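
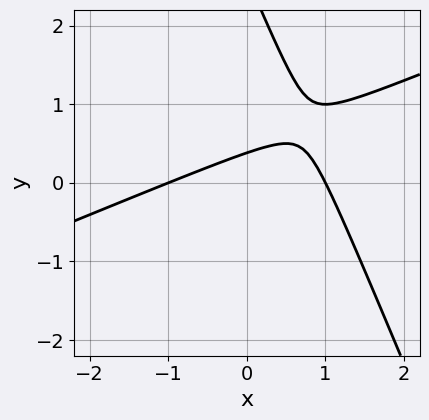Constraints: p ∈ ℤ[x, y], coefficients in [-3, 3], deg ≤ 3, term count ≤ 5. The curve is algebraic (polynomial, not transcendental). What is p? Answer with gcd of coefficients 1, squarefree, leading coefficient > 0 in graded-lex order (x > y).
x^2 - 2*x*y - y^2 + 3*y - 1

First, the degree is 2 — the shape is more complex than any degree-1 curve.
Then, from the axis intercepts and sections: the x-axis gridline crossings are at x ∈ {-1, 1}.
Finally, these observations pin down the coefficients.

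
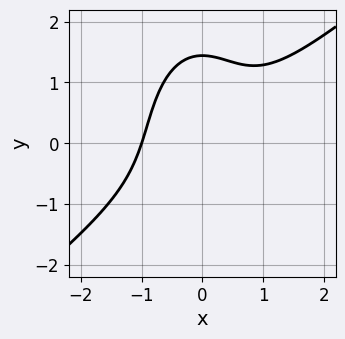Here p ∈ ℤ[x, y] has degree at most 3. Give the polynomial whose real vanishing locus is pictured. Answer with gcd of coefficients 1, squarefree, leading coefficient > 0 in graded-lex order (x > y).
3*x^3 - 3*x^2*y - y^3 + 3

1. The degree is 3 — a generic line meets the curve in up to 3 points.
2. From the axis intercepts and sections: it meets the x-axis at x = -1 (among the integer gridlines).
3. Solving for integer coefficients yields p as stated.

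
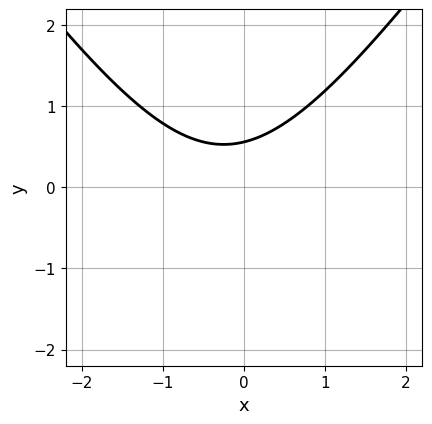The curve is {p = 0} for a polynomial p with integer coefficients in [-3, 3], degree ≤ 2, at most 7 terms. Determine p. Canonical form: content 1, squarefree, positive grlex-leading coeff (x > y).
First, deg p = 2.
Next, against the integer gridlines: no x-intercept at any integer in the box.
Finally, solving for integer coefficients yields p as stated.

2*x^2 - y^2 + x - 3*y + 2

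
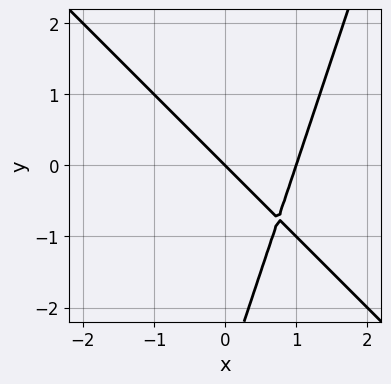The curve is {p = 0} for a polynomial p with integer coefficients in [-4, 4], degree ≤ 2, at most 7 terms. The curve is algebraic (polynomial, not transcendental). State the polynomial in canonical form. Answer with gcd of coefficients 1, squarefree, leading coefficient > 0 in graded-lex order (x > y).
3*x^2 + 2*x*y - y^2 - 3*x - 3*y

Degree: the shape is more complex than any degree-1 curve, so deg p = 2.
Checking where it meets the axes: among the integer gridlines, it crosses the x-axis at x ∈ {0, 1}; it crosses the y-axis at the gridline y = 0.
Together with the visible shape, these determine p as stated.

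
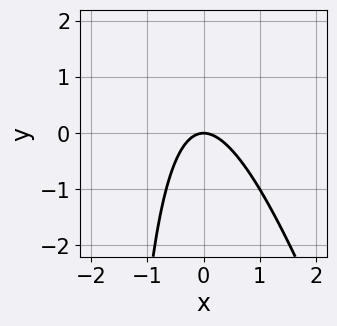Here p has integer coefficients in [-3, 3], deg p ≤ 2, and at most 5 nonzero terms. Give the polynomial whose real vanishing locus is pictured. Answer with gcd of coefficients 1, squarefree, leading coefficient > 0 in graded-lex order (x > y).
(a) Degree: no degree-1 curve has this shape, so deg p = 2.
(b) Checking where it meets the axes: it crosses the x-axis at the gridline x = 0; it meets the y-axis at y = 0 (among the integer gridlines).
(c) These observations pin down the coefficients.

3*x^2 + x*y + 2*y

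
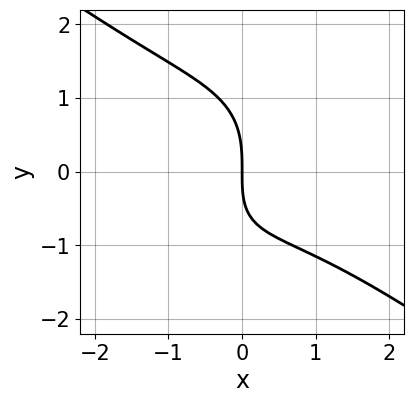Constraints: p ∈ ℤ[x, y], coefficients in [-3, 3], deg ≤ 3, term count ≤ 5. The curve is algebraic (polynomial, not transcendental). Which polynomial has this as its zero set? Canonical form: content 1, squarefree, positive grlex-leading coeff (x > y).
x^3 - x*y^2 + y^3 + x*y + 3*x

1. Degree: no degree-2 curve has this shape, so deg p = 3.
2. Checking where it meets the axes: one y-axis crossing is at y = 0; one x-axis crossing is at x = 0.
3. These observations pin down the coefficients.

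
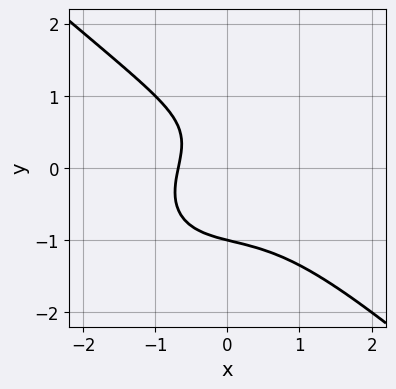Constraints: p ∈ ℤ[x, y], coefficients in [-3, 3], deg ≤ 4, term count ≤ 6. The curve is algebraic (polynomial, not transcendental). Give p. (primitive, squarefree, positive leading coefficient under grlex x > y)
2*x^3 + 3*y^3 + 2*x - y + 2

(a) The degree is 3 — the shape is more complex than any degree-2 curve.
(b) Reading off the gridlines: it crosses the y-axis at the gridline y = -1.
(c) Solving for integer coefficients yields p as stated.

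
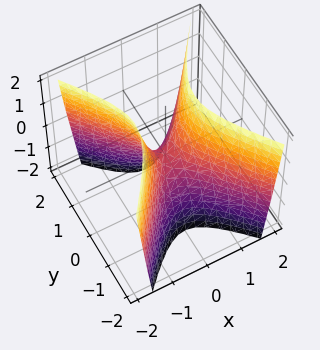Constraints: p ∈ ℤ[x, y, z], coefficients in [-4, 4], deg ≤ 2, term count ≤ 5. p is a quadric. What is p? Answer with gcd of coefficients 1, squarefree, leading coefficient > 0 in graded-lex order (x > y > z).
3*x^2 - 2*y^2 - z

First, degree: a saddle surface; a quadric, so deg p = 2.
Then, symmetries: it's symmetric under x → −x, forcing even powers of x; mirror symmetry y ↦ −y ⇒ only even powers of y.
Then, from the axis intercepts and sections: it crosses the z-axis at the gridline z = 0; it crosses the x-axis at the gridline x = 0; it meets the y-axis at y = 0 (among the integer gridlines).
Finally, assembling these constraints gives the stated polynomial.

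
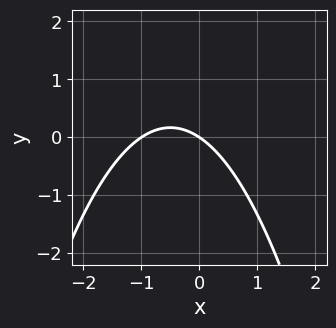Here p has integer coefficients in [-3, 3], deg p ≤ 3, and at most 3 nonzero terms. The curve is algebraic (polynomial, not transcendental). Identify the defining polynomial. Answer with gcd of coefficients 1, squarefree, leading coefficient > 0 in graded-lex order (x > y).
1. Degree: no degree-1 curve has this shape, so deg p = 2.
2. From the visible intercepts: the x-axis gridline crossings are at x ∈ {-1, 0}; it meets the y-axis at y = 0 (among the integer gridlines).
3. Matching integer coefficients to the picture gives p.

2*x^2 + 2*x + 3*y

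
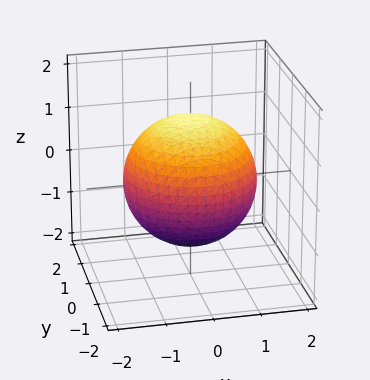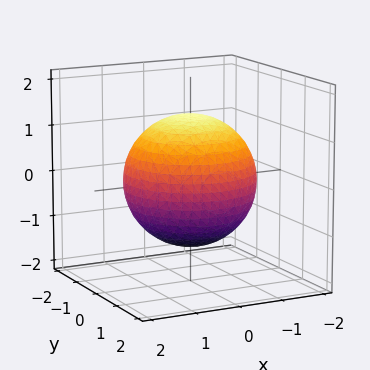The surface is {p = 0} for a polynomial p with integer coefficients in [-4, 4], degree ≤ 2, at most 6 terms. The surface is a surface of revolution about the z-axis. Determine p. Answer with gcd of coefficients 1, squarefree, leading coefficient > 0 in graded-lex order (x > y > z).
(a) deg p = 2. No degree-1 surface has this shape.
(b) By symmetry, the z-axis is an axis of rotation, so x and y enter only as x² + y².
(c) Against the integer gridlines: a circular section at z = -1 has radius exactly 1.
(d) Fitting integer coefficients to these (and the overall shape) gives p.

x^2 + y^2 + z^2 - 2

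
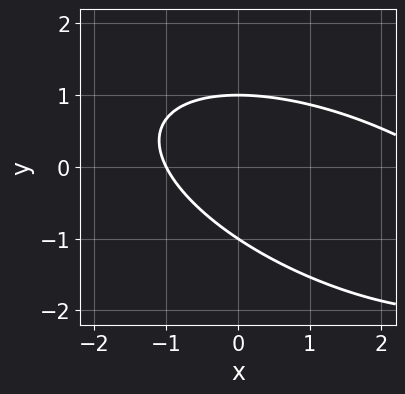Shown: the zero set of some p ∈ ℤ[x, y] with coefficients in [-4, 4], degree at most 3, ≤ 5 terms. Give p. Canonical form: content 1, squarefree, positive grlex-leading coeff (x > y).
First, degree: no degree-1 curve has this shape, so deg p = 2.
Then, from the axis intercepts and sections: among the integer gridlines, it crosses the y-axis at y ∈ {-1, 1}; it meets the x-axis at x = -1 (among the integer gridlines).
Finally, together with the visible shape, these determine p as stated.

x^2 + 2*x*y + 3*y^2 - 2*x - 3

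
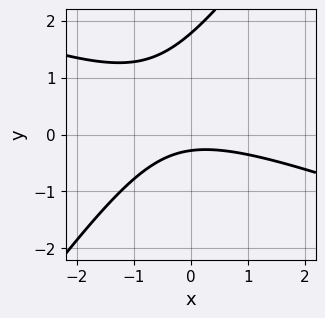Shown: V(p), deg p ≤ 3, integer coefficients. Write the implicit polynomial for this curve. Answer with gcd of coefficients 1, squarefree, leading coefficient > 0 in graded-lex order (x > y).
x^2 + 2*x*y - 2*y^2 + 3*y + 1

First, degree: no degree-1 curve has this shape, so deg p = 2.
Then, from the visible intercepts: no x-intercept at any integer in the box.
Finally, together with the visible shape, these determine p as stated.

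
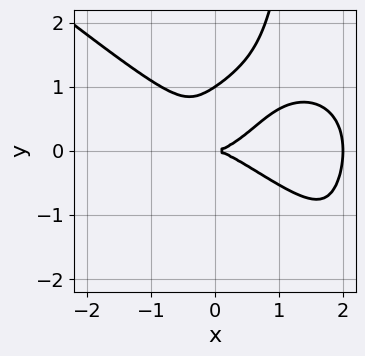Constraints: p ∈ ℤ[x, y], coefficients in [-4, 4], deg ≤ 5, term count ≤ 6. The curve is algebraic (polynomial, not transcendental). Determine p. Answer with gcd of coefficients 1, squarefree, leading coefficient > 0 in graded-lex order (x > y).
x^4 + 2*x*y^3 - 2*x^3 - 3*y^3 + 3*y^2

Degree: a generic line meets the curve in up to 4 points, so deg p = 4.
Against the integer gridlines: among the integer gridlines, it crosses the y-axis at y ∈ {0, 1}; the x-axis gridline crossings are at x ∈ {0, 2}.
Solving for integer coefficients yields p as stated.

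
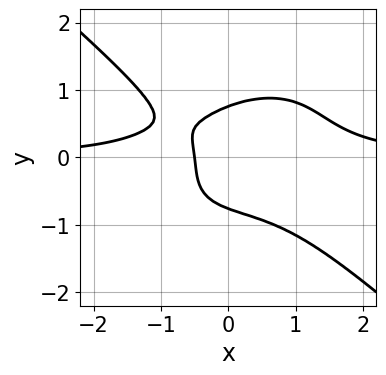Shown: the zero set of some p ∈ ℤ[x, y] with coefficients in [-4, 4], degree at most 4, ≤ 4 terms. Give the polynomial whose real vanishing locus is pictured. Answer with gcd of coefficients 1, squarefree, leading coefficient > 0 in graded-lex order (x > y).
First, deg p = 4. A generic line meets the curve in up to 4 points.
Finally, putting this together gives p.

2*x^3*y + 3*y^4 - 2*x - 1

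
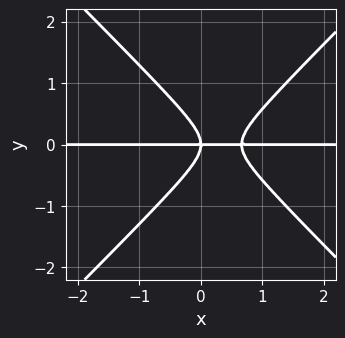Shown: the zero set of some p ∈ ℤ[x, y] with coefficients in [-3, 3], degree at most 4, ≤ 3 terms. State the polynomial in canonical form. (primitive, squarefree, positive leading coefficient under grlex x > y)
(a) Degree: no degree-2 curve has this shape, so deg p = 3.
(b) Observable constraints: one y-axis crossing is at y = 0; every point of the x-axis in the box is on the curve.
(c) These observations pin down the coefficients.

3*x^2*y - 3*y^3 - 2*x*y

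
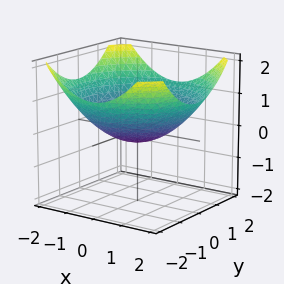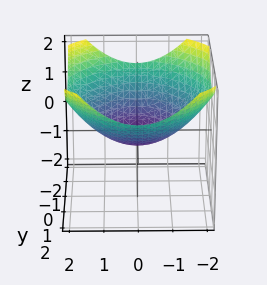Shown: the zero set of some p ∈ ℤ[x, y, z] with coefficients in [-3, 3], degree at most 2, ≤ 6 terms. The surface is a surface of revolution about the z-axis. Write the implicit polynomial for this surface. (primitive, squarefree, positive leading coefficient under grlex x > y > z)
x^2 + y^2 - 3*z - 1

1. deg p = 2. A generic line meets the surface in up to 2 points.
2. Symmetries: rotational symmetry about the z-axis ⇒ p depends on x, y only through x² + y².
3. Reading off the gridlines: among the integer gridlines, it crosses the x-axis at x ∈ {-1, 1}; the y-axis gridline crossings are at y ∈ {-1, 1}; a circular section at z = 0 has radius exactly 1.
4. Assembling these constraints gives the stated polynomial.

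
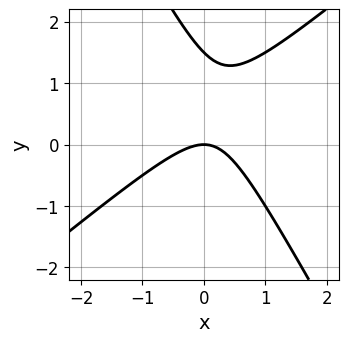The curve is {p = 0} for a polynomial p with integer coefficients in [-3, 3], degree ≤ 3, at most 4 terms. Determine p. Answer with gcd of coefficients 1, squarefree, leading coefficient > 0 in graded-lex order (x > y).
Degree: the shape is more complex than any degree-1 curve, so deg p = 2.
Observable constraints: it crosses the y-axis at the gridline y = 0; one x-axis crossing is at x = 0.
Solving for integer coefficients yields p as stated.

3*x^2 - 2*x*y - 2*y^2 + 3*y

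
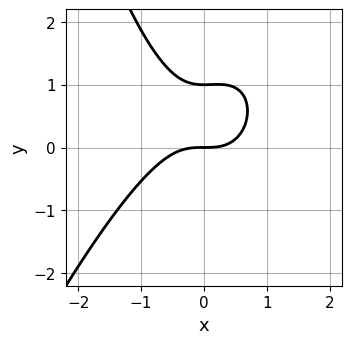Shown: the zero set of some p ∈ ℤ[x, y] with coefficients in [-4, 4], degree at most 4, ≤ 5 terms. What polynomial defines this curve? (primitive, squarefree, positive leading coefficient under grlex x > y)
3*x^3 - x^2*y + 3*y^2 - 3*y

First, degree: no degree-2 curve has this shape, so deg p = 3.
Then, from the axis intercepts and sections: the y-axis gridline crossings are at y ∈ {0, 1}; one x-axis crossing is at x = 0.
Finally, putting this together gives p.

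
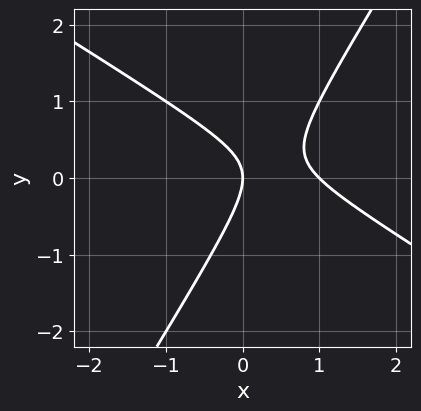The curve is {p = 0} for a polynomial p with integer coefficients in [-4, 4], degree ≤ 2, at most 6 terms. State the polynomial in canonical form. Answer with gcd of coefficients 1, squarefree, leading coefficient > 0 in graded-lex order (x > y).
x^2 + x*y - y^2 - x

1. Degree: no degree-1 curve has this shape, so deg p = 2.
2. Reading off the gridlines: one y-axis crossing is at y = 0; the x-axis gridline crossings are at x ∈ {0, 1}.
3. Matching integer coefficients to the picture gives p.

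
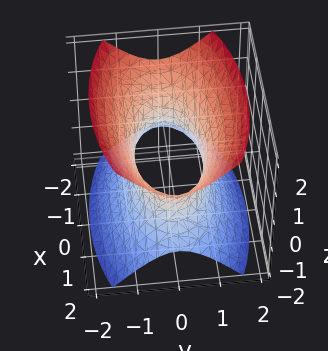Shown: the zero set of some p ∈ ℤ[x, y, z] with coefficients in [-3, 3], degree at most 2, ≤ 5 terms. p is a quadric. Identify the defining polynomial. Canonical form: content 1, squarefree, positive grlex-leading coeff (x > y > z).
x^2 + 3*y^2 - 2*z^2 - 2

Degree: one connected sheet with a waist; a quadric, so deg p = 2.
Symmetries: mirror symmetry x ↦ −x ⇒ only even powers of x; it's symmetric under z → −z, forcing even powers of z; mirror symmetry y ↦ −y ⇒ only even powers of y.
From the visible intercepts: it misses every integer gridline on the z-axis.
These observations pin down the coefficients.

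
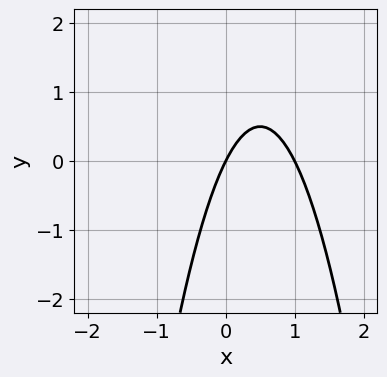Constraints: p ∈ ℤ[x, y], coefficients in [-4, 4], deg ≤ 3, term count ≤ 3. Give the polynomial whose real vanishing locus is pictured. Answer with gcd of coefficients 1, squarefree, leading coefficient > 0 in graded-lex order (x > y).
2*x^2 - 2*x + y

(a) Degree: no degree-1 curve has this shape, so deg p = 2.
(b) Reading off the gridlines: it meets the y-axis at y = 0 (among the integer gridlines); the x-axis gridline crossings are at x ∈ {0, 1}.
(c) Solving for integer coefficients yields p as stated.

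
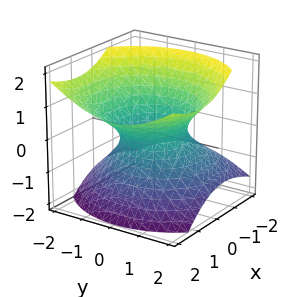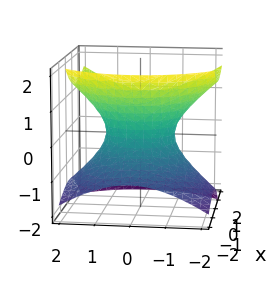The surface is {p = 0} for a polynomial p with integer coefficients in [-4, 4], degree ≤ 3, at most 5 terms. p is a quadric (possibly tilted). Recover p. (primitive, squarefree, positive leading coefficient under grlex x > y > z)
2*x^2 - 2*x*z + 2*y^2 - 3*z^2 - 2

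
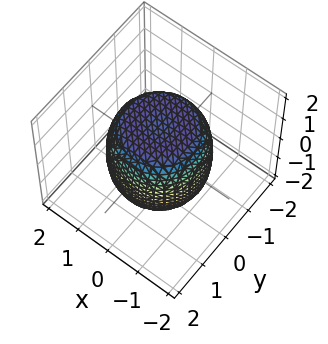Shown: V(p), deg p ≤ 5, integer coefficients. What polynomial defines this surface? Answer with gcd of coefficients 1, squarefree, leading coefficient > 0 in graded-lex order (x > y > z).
2*x^4 + 4*x^2*y^2 + 2*y^4 - 2*x^2 - 2*y^2 + 2*z^2 - 3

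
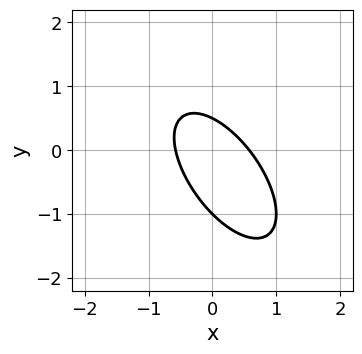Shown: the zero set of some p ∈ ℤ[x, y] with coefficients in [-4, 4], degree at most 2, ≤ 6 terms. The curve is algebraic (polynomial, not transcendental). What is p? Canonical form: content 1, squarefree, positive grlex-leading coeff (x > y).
1. deg p = 2. A generic line meets the curve in up to 2 points.
2. Reading off the gridlines: it crosses the y-axis at the gridline y = -1.
3. The integer polynomial consistent with all of this is the stated p.

3*x^2 + 3*x*y + 2*y^2 + y - 1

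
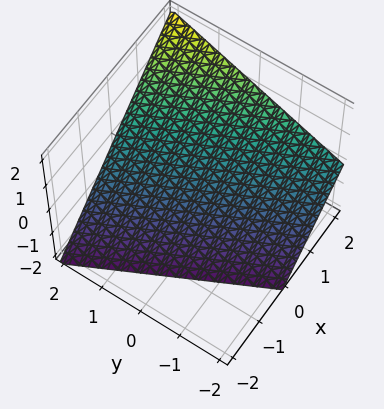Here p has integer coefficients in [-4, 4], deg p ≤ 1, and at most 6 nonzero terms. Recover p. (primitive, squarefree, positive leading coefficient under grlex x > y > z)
2*x + y - 2*z - 2

The degree is 1 — the surface is flat (a plane).
Against the integer gridlines: one x-axis crossing is at x = 1; it crosses the y-axis at the gridline y = 2.
Fitting integer coefficients to these (and the overall shape) gives p.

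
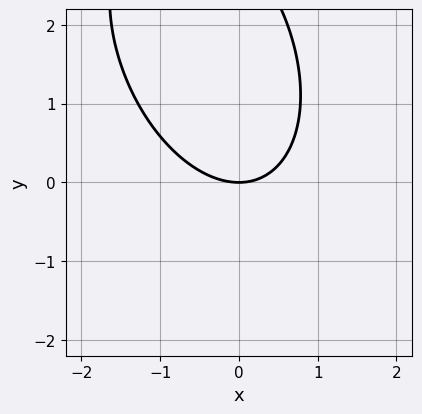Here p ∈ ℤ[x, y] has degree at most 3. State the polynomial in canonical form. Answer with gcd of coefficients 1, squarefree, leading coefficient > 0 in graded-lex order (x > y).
2*x^2 + x*y + y^2 - 3*y

First, the degree is 2 — a generic line meets the curve in up to 2 points.
Then, reading off the gridlines: it meets the y-axis at y = 0 (among the integer gridlines); it meets the x-axis at x = 0 (among the integer gridlines).
Finally, fitting integer coefficients to these (and the overall shape) gives p.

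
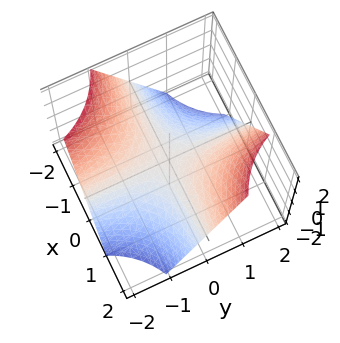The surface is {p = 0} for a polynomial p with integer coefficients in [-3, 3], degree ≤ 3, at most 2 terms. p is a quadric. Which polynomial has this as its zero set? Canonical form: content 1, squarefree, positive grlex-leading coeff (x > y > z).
x*y - z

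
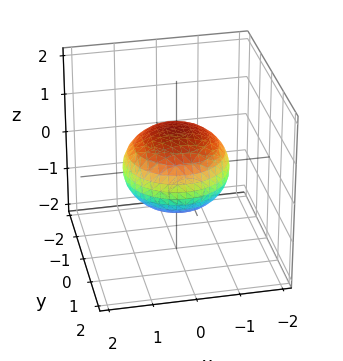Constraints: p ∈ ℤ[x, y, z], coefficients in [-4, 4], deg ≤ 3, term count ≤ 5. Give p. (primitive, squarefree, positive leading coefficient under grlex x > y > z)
First, deg p = 2. Bounded and convex; a quadric.
Then, symmetries: it's symmetric under z → −z, forcing even powers of z; every cross-section ⟂ z is a circle, so x, y appear only via x² + y².
Next, from the visible intercepts: among the integer gridlines, it crosses the z-axis at z ∈ {-1, 1}; a circular section at z = 0 has radius between 1 and 2.
Finally, together with the visible shape, these determine p as stated.

2*x^2 + 2*y^2 + 3*z^2 - 3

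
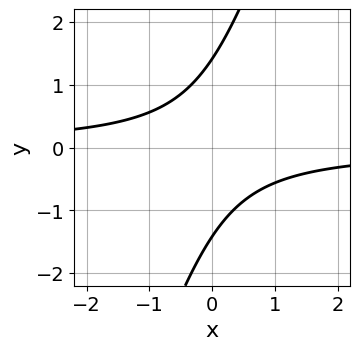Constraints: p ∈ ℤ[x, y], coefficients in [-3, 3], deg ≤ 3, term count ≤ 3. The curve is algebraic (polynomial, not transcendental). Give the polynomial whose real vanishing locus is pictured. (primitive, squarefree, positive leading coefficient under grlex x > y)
3*x*y - y^2 + 2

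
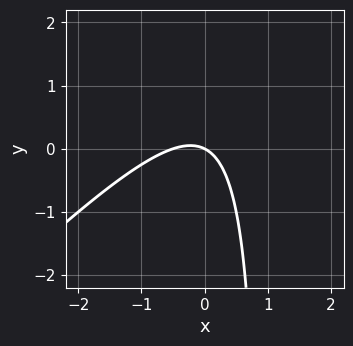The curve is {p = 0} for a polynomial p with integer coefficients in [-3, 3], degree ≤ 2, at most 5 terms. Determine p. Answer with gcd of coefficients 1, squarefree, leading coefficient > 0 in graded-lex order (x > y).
(a) deg p = 2.
(b) Reading off the gridlines: one y-axis crossing is at y = 0; it crosses the x-axis at the gridline x = 0.
(c) Fitting integer coefficients to these (and the overall shape) gives p.

2*x^2 - 2*x*y + x + 2*y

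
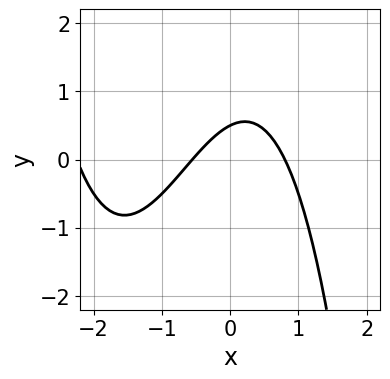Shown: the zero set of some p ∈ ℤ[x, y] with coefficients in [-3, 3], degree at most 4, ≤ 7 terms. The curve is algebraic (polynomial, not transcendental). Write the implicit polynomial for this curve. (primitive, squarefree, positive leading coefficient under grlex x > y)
x^3 + 2*x^2 - x + 2*y - 1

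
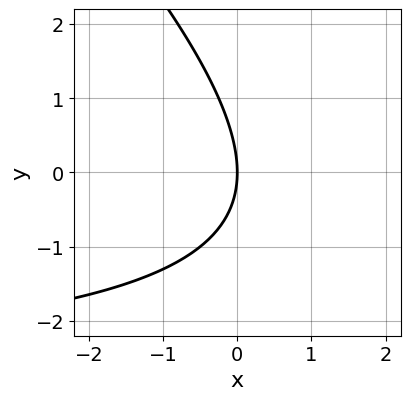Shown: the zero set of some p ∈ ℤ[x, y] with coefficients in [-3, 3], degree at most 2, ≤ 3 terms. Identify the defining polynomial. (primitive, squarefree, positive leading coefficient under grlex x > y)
x*y + y^2 + 3*x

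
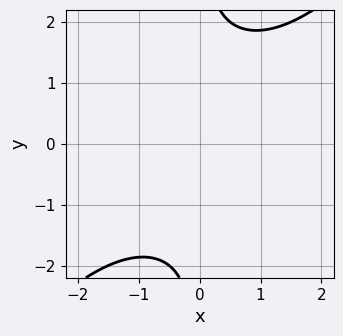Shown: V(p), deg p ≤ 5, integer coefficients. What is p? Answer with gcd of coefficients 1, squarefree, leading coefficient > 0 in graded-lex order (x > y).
First, deg p = 4. No degree-3 curve has this shape.
Then, checking where it meets the axes: the curve avoids every integer y-axis point in the box; the curve avoids every integer x-axis point in the box.
Finally, together with the visible shape, these determine p as stated.

x^2*y^2 - x*y^3 + 3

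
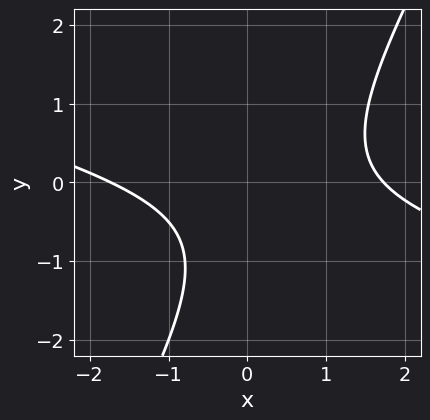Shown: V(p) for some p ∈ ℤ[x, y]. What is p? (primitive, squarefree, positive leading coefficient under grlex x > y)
x^2 + 3*x*y - 2*y^2 - 2*y - 3

First, deg p = 2. The shape is more complex than any degree-1 curve.
Next, against the integer gridlines: no y-intercept at any integer in the box.
Finally, together with the visible shape, these determine p as stated.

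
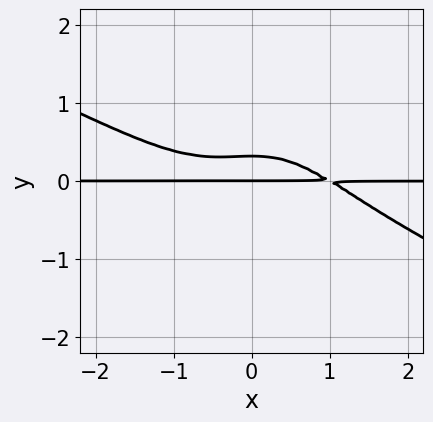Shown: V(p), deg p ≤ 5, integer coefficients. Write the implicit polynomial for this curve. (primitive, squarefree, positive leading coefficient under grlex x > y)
deg p = 4. A generic line meets the curve in up to 4 points.
From the visible intercepts: the visible x-axis segment lies entirely on the curve; one y-axis crossing is at y = 0.
Matching integer coefficients to the picture gives p.

x^3*y + 2*x^2*y^2 + y^4 + 3*y^2 - y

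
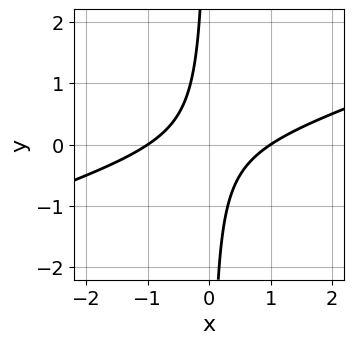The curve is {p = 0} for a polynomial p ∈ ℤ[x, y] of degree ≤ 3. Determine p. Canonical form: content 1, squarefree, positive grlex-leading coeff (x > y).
x^2 - 3*x*y - 1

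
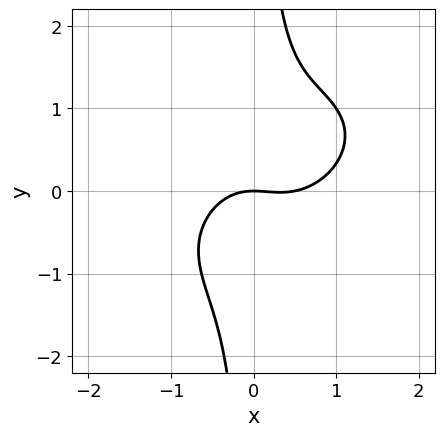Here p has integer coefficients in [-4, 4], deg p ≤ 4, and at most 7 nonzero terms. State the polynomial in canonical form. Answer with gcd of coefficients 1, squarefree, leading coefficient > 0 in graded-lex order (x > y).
2*x^3 - 2*x^2*y + 3*x*y^2 - x^2 - 2*y

The degree is 3 — a generic line meets the curve in up to 3 points.
Checking where it meets the axes: it crosses the y-axis at the gridline y = 0; it crosses the x-axis at the gridline x = 0.
Putting this together gives p.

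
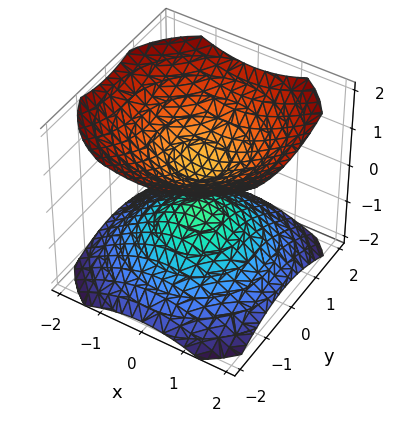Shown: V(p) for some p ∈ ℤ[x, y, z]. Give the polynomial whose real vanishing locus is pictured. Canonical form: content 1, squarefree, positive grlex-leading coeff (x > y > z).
2*x^2 + 2*y^2 - 3*z^2 + 1

(a) I count 2 distinct pieces. They look like related sheets of one shape, so recover p as a whole.
(b) Degree: two sheets facing apart; a quadric, so deg p = 2.
(c) Symmetries: the z-axis is an axis of rotation, so x and y enter only as x² + y²; it's symmetric under z → −z, forcing even powers of z.
(d) From the visible intercepts: it misses every integer gridline on the x-axis; a circular section at z = 1 has radius exactly 1; the surface avoids every integer y-axis point in the box.
(e) These observations pin down the coefficients.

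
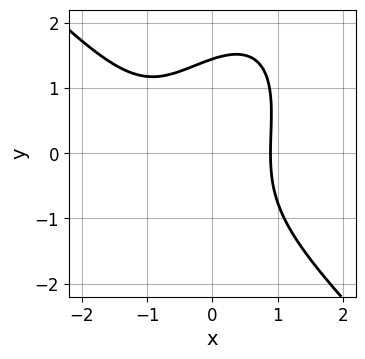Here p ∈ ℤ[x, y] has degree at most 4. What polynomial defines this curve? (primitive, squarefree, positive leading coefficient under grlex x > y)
(a) deg p = 3. A generic line meets the curve in up to 3 points.
(b) Putting this together gives p.

2*x^3 - x*y^2 + y^3 + 2*x^2 - 3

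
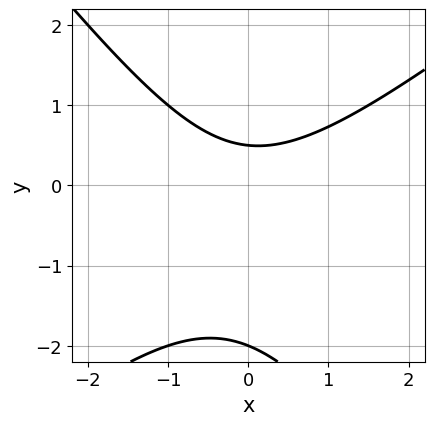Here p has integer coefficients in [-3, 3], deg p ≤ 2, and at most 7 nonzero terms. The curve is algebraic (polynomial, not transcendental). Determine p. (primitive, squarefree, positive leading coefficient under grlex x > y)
First, deg p = 2. No degree-1 curve has this shape.
Next, from the visible intercepts: it misses every integer gridline on the x-axis; it meets the y-axis at y = -2 (among the integer gridlines).
Finally, together with the visible shape, these determine p as stated.

2*x^2 - x*y - 2*y^2 - 3*y + 2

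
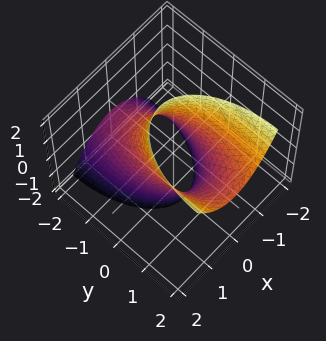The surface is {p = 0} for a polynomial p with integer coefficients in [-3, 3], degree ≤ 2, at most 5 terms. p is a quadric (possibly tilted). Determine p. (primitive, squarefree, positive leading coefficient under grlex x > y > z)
3*x^2 + y^2 - 2*y*z - 2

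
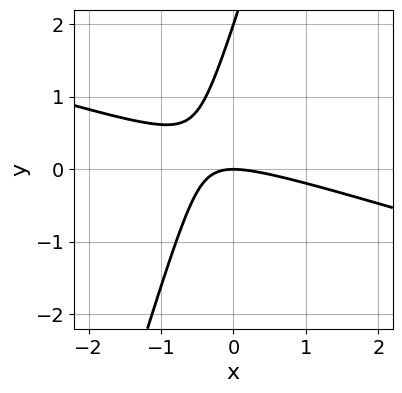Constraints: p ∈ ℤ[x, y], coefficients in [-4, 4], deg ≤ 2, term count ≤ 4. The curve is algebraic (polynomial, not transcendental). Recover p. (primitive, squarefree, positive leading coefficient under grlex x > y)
x^2 + 3*x*y - y^2 + 2*y

(a) deg p = 2.
(b) Observable constraints: the y-axis gridline crossings are at y ∈ {0, 2}; one x-axis crossing is at x = 0.
(c) Together with the visible shape, these determine p as stated.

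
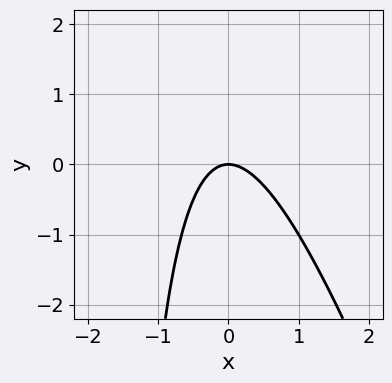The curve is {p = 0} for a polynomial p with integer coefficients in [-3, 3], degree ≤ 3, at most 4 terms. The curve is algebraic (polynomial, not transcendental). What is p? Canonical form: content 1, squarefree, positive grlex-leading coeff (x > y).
3*x^2 + x*y + 2*y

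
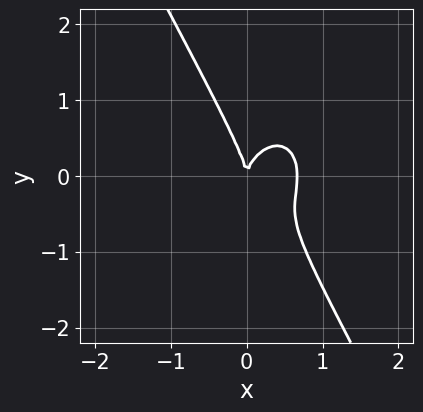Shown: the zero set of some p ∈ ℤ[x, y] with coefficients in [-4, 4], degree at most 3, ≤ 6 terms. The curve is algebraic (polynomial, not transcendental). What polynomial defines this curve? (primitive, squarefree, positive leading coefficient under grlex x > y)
First, the degree is 3 — a generic line meets the curve in up to 3 points.
Then, reading off the gridlines: it crosses the y-axis at the gridline y = 0; it crosses the x-axis at the gridline x = 0.
Finally, fitting integer coefficients to these (and the overall shape) gives p.

3*x^3 + x*y^2 + y^3 - 2*x^2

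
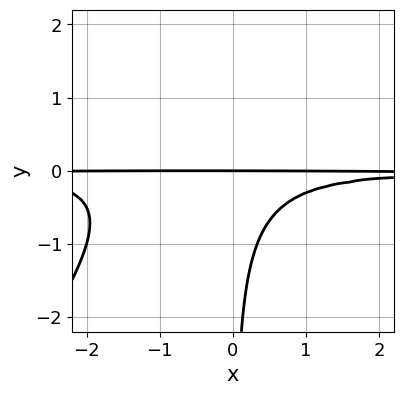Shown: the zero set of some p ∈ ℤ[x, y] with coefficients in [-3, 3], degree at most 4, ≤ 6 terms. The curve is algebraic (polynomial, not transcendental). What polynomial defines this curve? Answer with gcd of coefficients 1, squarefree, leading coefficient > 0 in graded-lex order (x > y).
3*x^2*y^2 - 2*x*y^3 + 3*x*y^2 + 2*y

1. deg p = 4. A generic line meets the curve in up to 4 points.
2. From the axis intercepts and sections: it meets the y-axis at y = 0 (among the integer gridlines); every point of the x-axis in the box is on the curve.
3. Putting this together gives p.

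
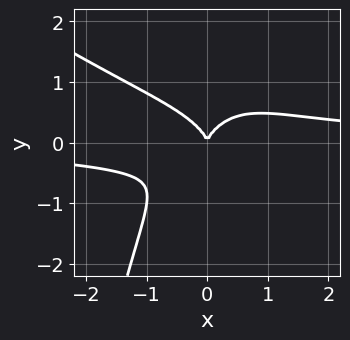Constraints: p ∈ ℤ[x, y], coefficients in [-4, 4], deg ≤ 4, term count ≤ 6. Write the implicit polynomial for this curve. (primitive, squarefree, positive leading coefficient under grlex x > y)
2*x^3*y + 3*x^2*y^2 + 3*y^3 - 2*x^2

1. deg p = 4. No degree-3 curve has this shape.
2. Observable constraints: one x-axis crossing is at x = 0; one y-axis crossing is at y = 0.
3. Together with the visible shape, these determine p as stated.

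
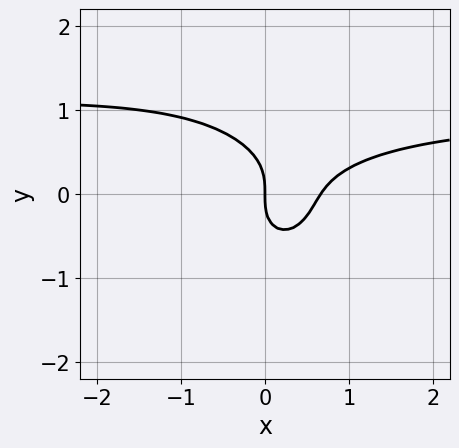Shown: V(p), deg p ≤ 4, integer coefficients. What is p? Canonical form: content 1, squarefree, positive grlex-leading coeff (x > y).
3*x^2*y + 3*y^3 - 3*x^2 + 2*x

The degree is 3 — no degree-2 curve has this shape.
Reading off the gridlines: it meets the y-axis at y = 0 (among the integer gridlines); one x-axis crossing is at x = 0.
The integer polynomial consistent with all of this is the stated p.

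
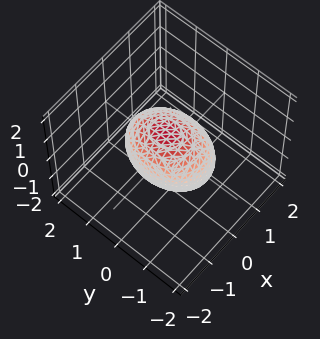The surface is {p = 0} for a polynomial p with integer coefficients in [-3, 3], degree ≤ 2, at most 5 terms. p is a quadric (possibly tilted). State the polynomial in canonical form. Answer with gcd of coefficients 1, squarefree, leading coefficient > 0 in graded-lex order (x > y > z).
First, deg p = 2. No degree-1 surface has this shape.
Then, against the integer gridlines: among the integer gridlines, it crosses the x-axis at x ∈ {-1, 1}.
Finally, these observations pin down the coefficients.

3*x^2 + x*z + 2*y^2 + 2*z^2 - 3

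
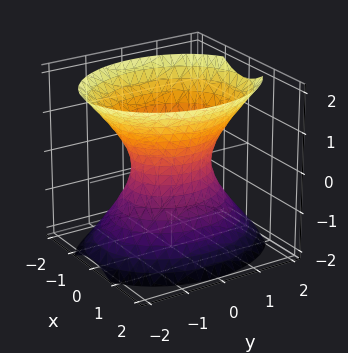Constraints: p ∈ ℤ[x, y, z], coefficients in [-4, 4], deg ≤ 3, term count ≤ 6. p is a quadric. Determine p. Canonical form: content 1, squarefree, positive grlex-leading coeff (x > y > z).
3*x^2 + 2*y^2 - 2*z^2 - 2

Degree: an hourglass — one-sheet hyperboloid; a quadric, so deg p = 2.
Symmetries: it's symmetric under z → −z, forcing even powers of z; mirror symmetry y ↦ −y ⇒ only even powers of y; the x ↦ −x reflection is a symmetry, so x appears only in even powers.
From the visible intercepts: the y-axis gridline crossings are at y ∈ {-1, 1}; the surface avoids every integer z-axis point in the box.
Solving for integer coefficients yields p as stated.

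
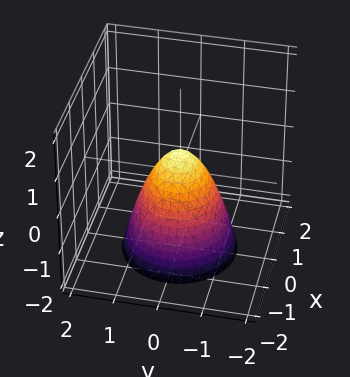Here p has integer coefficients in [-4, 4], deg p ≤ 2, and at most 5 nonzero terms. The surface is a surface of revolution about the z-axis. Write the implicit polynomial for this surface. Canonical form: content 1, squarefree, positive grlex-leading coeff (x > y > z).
Degree: a generic line meets the surface in up to 2 points, so deg p = 2.
Symmetries: the z-axis is an axis of rotation, so x and y enter only as x² + y².
From the visible intercepts: a circular section at z = -1 has radius exactly 1.
Fitting integer coefficients to these (and the overall shape) gives p.

3*x^2 + 3*y^2 + 2*z - 1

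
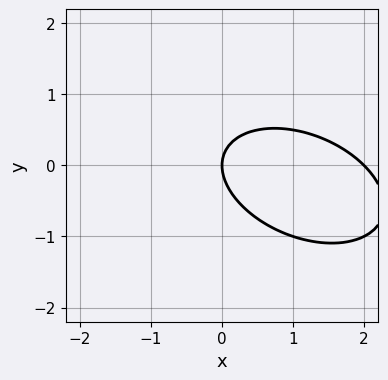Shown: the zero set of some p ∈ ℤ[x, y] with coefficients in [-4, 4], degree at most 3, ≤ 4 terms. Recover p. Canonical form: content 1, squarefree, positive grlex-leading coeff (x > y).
x^2 + x*y + 2*y^2 - 2*x

1. Degree: the shape is more complex than any degree-1 curve, so deg p = 2.
2. Reading off the gridlines: among the integer gridlines, it crosses the x-axis at x ∈ {0, 2}; it crosses the y-axis at the gridline y = 0.
3. These observations pin down the coefficients.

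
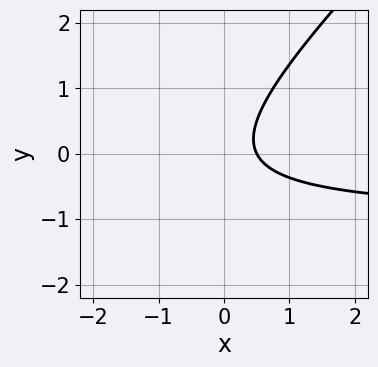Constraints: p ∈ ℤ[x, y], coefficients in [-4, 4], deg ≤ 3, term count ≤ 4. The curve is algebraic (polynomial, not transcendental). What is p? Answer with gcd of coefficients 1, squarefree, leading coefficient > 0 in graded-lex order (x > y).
deg p = 2. The shape is more complex than any degree-1 curve.
From the axis intercepts and sections: no y-intercept at any integer in the box.
Putting this together gives p.

2*x*y - 2*y^2 + 2*x - 1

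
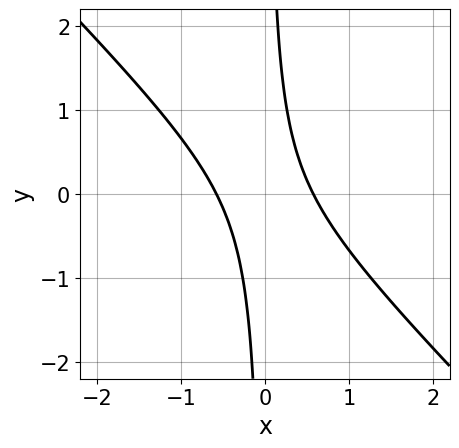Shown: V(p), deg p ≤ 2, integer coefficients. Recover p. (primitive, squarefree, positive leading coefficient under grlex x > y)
Degree: the shape is more complex than any degree-1 curve, so deg p = 2.
Checking where it meets the axes: it misses every integer gridline on the y-axis.
Matching integer coefficients to the picture gives p.

3*x^2 + 3*x*y - 1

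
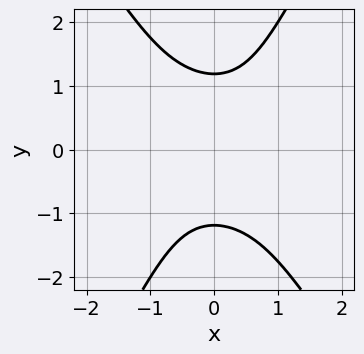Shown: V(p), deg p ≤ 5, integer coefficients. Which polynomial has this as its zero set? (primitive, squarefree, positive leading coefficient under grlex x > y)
First, the degree is 4 — the shape is more complex than any degree-3 curve.
Next, from the axis intercepts and sections: no x-intercept at any integer in the box.
Finally, these observations pin down the coefficients.

x^3*y + 3*x^2*y^2 - y^4 + 2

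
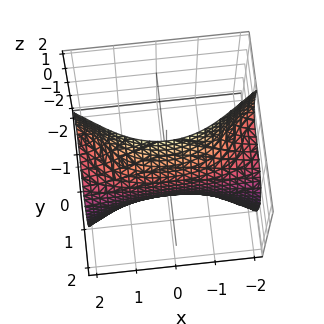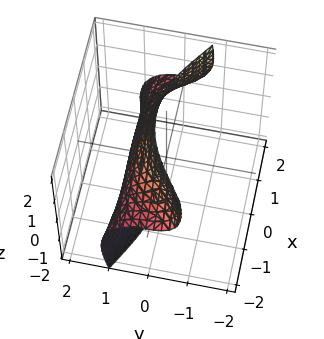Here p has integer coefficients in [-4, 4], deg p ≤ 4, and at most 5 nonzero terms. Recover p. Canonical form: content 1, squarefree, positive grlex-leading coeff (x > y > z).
x^2*z + 3*y^3 + 2*y*z^2 - 2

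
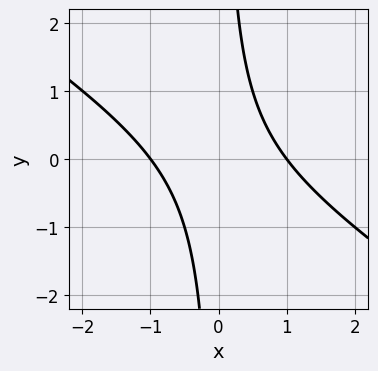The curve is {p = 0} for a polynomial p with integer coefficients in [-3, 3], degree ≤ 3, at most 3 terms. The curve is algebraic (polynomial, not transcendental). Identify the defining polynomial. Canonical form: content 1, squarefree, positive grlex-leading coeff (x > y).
2*x^2 + 3*x*y - 2

1. The degree is 2 — no degree-1 curve has this shape.
2. Reading off the gridlines: the x-axis gridline crossings are at x ∈ {-1, 1}; no y-intercept at any integer in the box.
3. Assembling these constraints gives the stated polynomial.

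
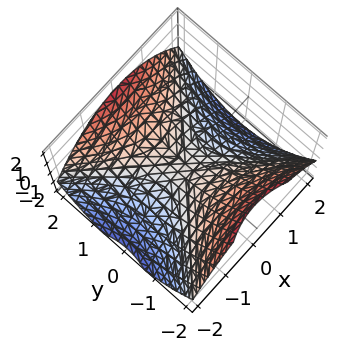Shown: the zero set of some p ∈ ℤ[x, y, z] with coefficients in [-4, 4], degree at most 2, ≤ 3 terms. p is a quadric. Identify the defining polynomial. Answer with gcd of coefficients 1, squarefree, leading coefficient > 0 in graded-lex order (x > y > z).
x^2 - y^2 + 2*z

First, degree: a saddle surface; a quadric, so deg p = 2.
Then, symmetries: mirror symmetry y ↦ −y ⇒ only even powers of y; it's symmetric under x → −x, forcing even powers of x.
Then, checking where it meets the axes: it meets the x-axis at x = 0 (among the integer gridlines); it crosses the y-axis at the gridline y = 0; it meets the z-axis at z = 0 (among the integer gridlines).
Finally, these observations pin down the coefficients.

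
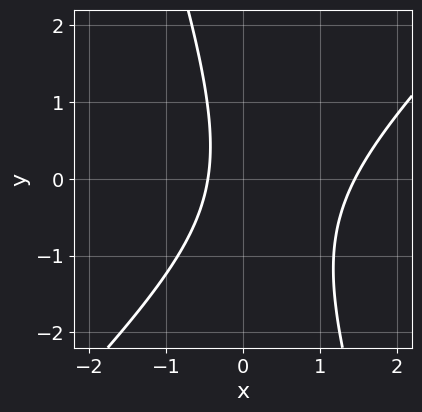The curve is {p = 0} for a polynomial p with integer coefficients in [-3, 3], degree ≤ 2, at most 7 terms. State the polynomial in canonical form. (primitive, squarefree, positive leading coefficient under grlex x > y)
First, degree: no degree-1 curve has this shape, so deg p = 2.
Then, from the axis intercepts and sections: no y-intercept at any integer in the box.
Finally, these observations pin down the coefficients.

3*x^2 - 2*x*y - y^2 - 3*x - 2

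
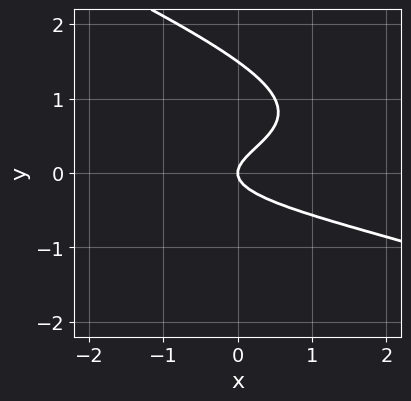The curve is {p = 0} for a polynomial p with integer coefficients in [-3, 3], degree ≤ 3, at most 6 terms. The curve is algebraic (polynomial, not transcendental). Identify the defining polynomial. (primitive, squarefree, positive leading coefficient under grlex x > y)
First, the degree is 3 — the shape is more complex than any degree-2 curve.
Then, from the visible intercepts: it crosses the y-axis at the gridline y = 0; it crosses the x-axis at the gridline x = 0.
Finally, together with the visible shape, these determine p as stated.

x*y^2 + 2*y^3 - 3*y^2 + x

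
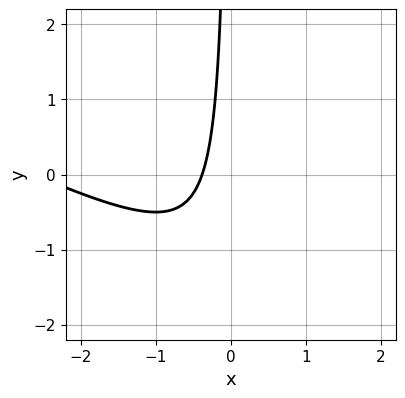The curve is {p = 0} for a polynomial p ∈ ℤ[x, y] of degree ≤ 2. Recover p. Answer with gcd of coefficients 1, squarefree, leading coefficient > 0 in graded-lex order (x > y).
x^2 + 2*x*y + 3*x + 1

1. Degree: the shape is more complex than any degree-1 curve, so deg p = 2.
2. Reading off the gridlines: no y-intercept at any integer in the box.
3. These observations pin down the coefficients.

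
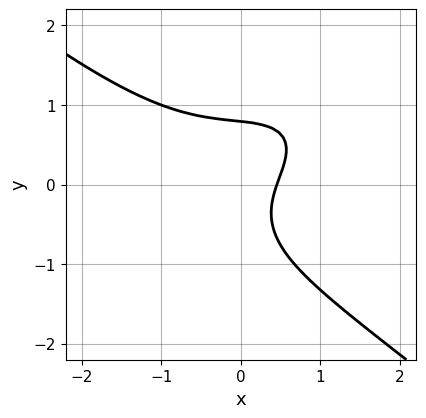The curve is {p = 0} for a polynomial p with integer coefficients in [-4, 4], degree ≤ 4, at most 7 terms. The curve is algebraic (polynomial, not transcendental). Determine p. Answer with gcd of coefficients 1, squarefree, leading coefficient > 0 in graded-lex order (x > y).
First, the degree is 3 — the shape is more complex than any degree-2 curve.
Finally, matching integer coefficients to the picture gives p.

x^3 + 2*y^3 - 2*x*y + 2*x - 1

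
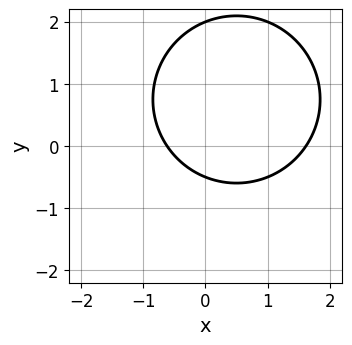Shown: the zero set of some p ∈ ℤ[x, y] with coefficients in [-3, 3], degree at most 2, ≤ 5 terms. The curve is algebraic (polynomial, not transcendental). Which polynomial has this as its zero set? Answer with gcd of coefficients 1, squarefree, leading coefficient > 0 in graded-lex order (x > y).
(a) deg p = 2. No degree-1 curve has this shape.
(b) Observable constraints: one y-axis crossing is at y = 2.
(c) These observations pin down the coefficients.

2*x^2 + 2*y^2 - 2*x - 3*y - 2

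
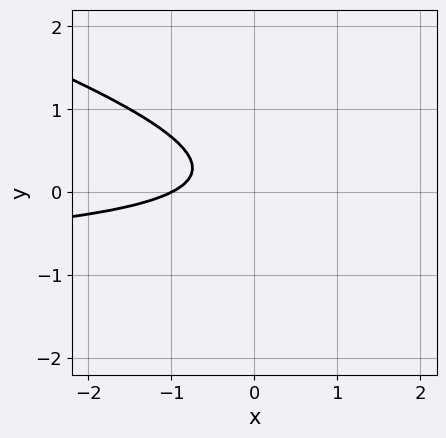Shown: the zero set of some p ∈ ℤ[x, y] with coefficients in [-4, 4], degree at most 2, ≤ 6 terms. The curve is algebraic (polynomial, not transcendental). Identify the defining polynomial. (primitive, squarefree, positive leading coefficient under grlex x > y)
First, degree: the shape is more complex than any degree-1 curve, so deg p = 2.
Next, observable constraints: it meets the x-axis at x = -1 (among the integer gridlines); the curve avoids every integer y-axis point in the box.
Finally, solving for integer coefficients yields p as stated.

x*y + 3*y^2 + x - y + 1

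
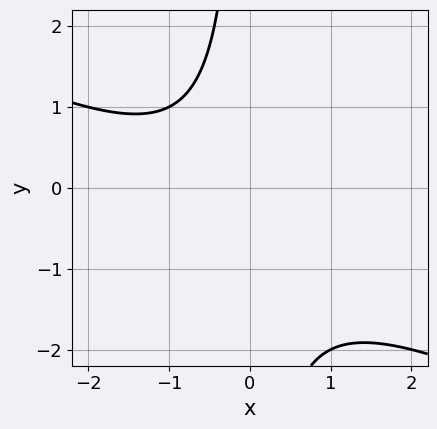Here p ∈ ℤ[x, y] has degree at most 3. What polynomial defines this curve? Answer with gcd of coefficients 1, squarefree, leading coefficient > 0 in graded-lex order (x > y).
The degree is 2 — the shape is more complex than any degree-1 curve.
Observable constraints: it misses every integer gridline on the y-axis; the curve avoids every integer x-axis point in the box.
Putting this together gives p.

x^2 + 2*x*y + x + 2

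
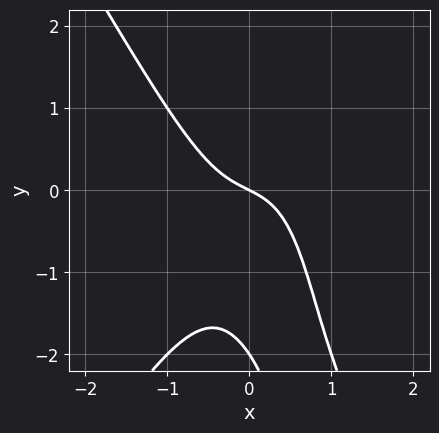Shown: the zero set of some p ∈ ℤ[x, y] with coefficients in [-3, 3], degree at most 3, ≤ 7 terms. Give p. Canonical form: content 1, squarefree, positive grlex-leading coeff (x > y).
3*x^3 - x*y^2 + y^2 + x + 2*y

(a) The degree is 3 — the shape is more complex than any degree-2 curve.
(b) From the axis intercepts and sections: the y-axis gridline crossings are at y ∈ {-2, 0}; it crosses the x-axis at the gridline x = 0.
(c) Assembling these constraints gives the stated polynomial.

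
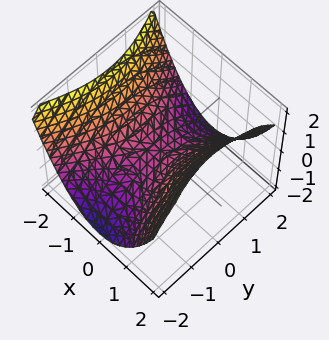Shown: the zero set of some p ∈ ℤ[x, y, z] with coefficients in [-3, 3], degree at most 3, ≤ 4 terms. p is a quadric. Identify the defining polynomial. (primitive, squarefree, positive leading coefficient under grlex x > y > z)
2*x^2 - y^2 - 3*z

The degree is 2 — a hyperbolic paraboloid; a quadric.
Symmetries: mirror symmetry x ↦ −x ⇒ only even powers of x; mirror symmetry y ↦ −y ⇒ only even powers of y.
From the visible intercepts: it crosses the y-axis at the gridline y = 0; one x-axis crossing is at x = 0; it meets the z-axis at z = 0 (among the integer gridlines).
Putting this together gives p.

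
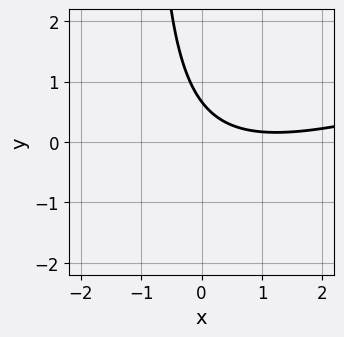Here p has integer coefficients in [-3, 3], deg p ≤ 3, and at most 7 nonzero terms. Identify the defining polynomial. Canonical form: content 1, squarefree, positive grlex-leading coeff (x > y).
x^2 - 3*x*y - 2*x - 3*y + 2

The degree is 2 — the shape is more complex than any degree-1 curve.
Against the integer gridlines: the curve avoids every integer x-axis point in the box.
Together with the visible shape, these determine p as stated.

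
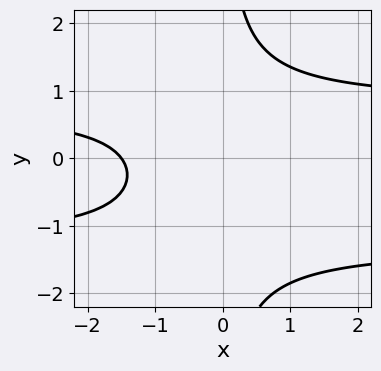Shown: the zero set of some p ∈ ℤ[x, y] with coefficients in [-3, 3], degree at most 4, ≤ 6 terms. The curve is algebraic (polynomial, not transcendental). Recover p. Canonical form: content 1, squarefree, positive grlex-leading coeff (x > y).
2*x*y^2 + x*y - 2*x - 3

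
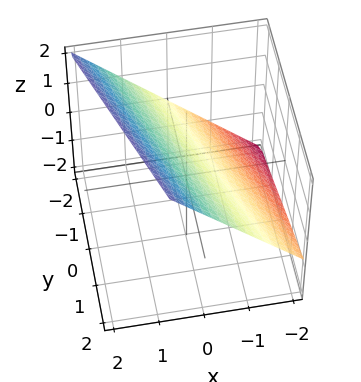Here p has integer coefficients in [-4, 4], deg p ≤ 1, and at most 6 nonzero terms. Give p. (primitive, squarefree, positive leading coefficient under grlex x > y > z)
First, the degree is 1 — every cross-section is a straight line — this is a plane.
Then, checking where it meets the axes: it crosses the y-axis at the gridline y = -2.
Finally, the integer polynomial consistent with all of this is the stated p.

3*x + y - 3*z + 2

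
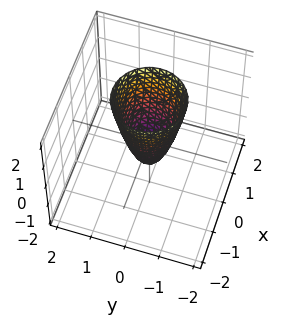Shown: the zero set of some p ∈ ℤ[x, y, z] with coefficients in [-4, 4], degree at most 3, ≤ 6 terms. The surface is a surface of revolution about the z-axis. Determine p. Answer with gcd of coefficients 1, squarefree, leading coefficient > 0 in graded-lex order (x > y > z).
(a) The degree is 2 — the shape is more complex than any degree-1 surface.
(b) By symmetry, the z-axis is an axis of rotation, so x and y enter only as x² + y².
(c) Reading off the gridlines: one z-axis crossing is at z = -1; a circular section at z = 0 has radius between 0 and 1.
(d) Fitting integer coefficients to these (and the overall shape) gives p.

3*x^2 + 3*y^2 - z - 1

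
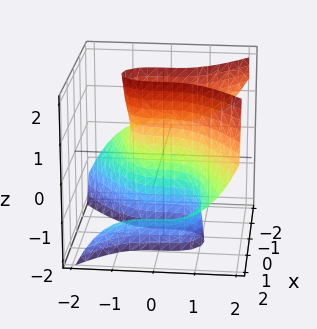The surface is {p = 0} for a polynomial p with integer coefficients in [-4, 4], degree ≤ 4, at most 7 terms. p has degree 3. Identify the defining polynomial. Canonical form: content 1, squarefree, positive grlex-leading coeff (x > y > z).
First, the degree is 3 — no degree-2 surface has this shape.
Next, against the integer gridlines: it meets the y-axis at y = 0 (among the integer gridlines); one x-axis crossing is at x = 0.
Finally, assembling these constraints gives the stated polynomial.

3*x^2*z - 2*y^3 + x^2 + 3*x - z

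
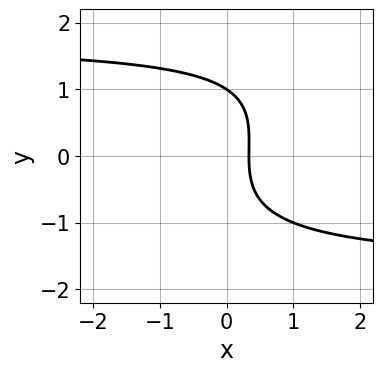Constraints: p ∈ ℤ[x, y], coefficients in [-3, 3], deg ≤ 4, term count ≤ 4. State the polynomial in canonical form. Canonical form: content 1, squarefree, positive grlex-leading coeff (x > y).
First, deg p = 3. No degree-2 curve has this shape.
Next, from the axis intercepts and sections: one y-axis crossing is at y = 1.
Finally, assembling these constraints gives the stated polynomial.

x*y^2 - y^3 - 3*x + 1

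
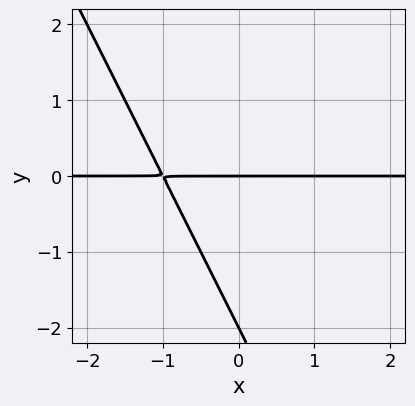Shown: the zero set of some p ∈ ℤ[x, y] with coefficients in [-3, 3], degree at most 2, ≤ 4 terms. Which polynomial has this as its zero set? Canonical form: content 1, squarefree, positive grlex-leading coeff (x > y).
2*x*y + y^2 + 2*y

First, the degree is 2 — a generic line meets the curve in up to 2 points.
Then, from the visible intercepts: every point of the x-axis in the box is on the curve; among the integer gridlines, it crosses the y-axis at y ∈ {-2, 0}.
Finally, fitting integer coefficients to these (and the overall shape) gives p.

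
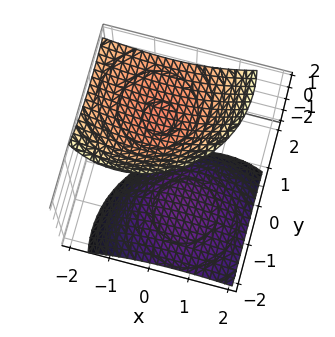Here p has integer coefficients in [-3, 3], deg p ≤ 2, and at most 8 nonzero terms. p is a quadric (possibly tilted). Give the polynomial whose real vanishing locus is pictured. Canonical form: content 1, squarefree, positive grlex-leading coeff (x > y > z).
First, there are 2 components.
Then, degree: the shape is more complex than any degree-1 surface, so deg p = 2.
Then, from the visible intercepts: no y-intercept at any integer in the box; it misses every integer gridline on the x-axis.
Finally, together with the visible shape, these determine p as stated.

2*x^2 + 2*x*z + 2*y^2 - 3*y*z - 2*z^2 + 3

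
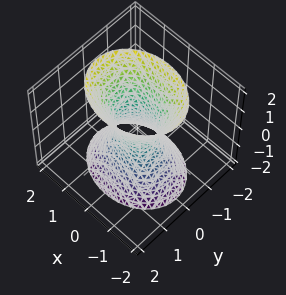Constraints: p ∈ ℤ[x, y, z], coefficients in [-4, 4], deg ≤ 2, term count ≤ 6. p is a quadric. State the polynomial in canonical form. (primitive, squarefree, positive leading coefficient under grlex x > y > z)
First, deg p = 2.
Next, symmetries: mirror symmetry z ↦ −z ⇒ only even powers of z; the x ↦ −x reflection is a symmetry, so x appears only in even powers; it's symmetric under y → −y, forcing even powers of y.
Then, against the integer gridlines: the surface avoids every integer z-axis point in the box.
Finally, these observations pin down the coefficients.

2*x^2 + 3*y^2 - z^2 - 1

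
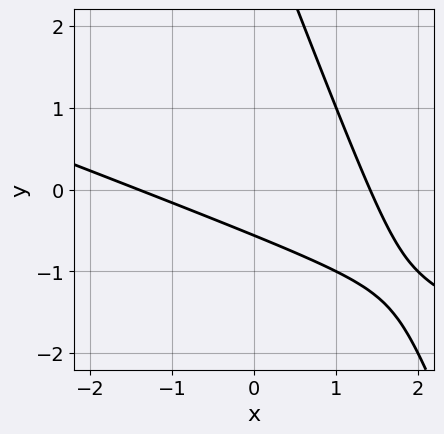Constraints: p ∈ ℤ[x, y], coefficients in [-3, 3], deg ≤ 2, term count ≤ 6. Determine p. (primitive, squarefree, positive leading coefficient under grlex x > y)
The degree is 2 — a generic line meets the curve in up to 2 points.
Putting this together gives p.

x^2 + 3*x*y + y^2 - 3*y - 2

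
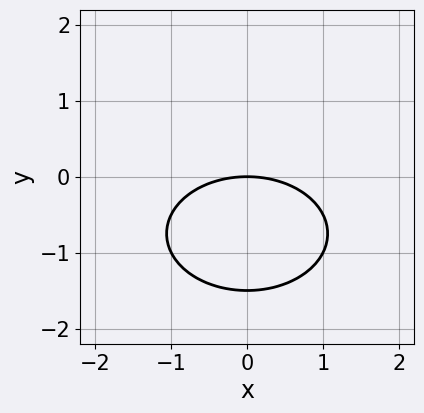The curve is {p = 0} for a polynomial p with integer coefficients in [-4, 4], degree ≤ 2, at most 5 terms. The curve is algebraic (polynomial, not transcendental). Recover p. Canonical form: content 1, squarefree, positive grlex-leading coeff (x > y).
x^2 + 2*y^2 + 3*y

(a) The degree is 2 — a generic line meets the curve in up to 2 points.
(b) Symmetries: the x ↦ −x reflection is a symmetry, so x appears only in even powers.
(c) Against the integer gridlines: it meets the x-axis at x = 0 (among the integer gridlines); one y-axis crossing is at y = 0.
(d) Solving for integer coefficients yields p as stated.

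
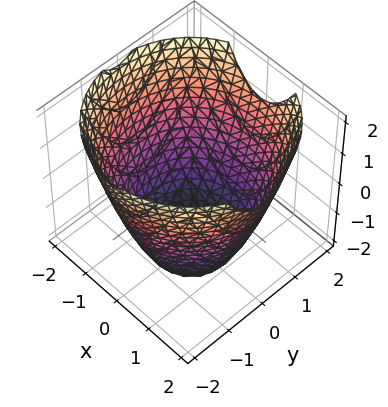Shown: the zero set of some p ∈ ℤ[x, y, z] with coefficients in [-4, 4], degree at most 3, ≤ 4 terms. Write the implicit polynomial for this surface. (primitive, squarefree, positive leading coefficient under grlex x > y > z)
x^2 + y^2 - z - 3

First, the degree is 2 — a generic line meets the surface in up to 2 points.
Next, symmetries: the z-axis is an axis of rotation, so x and y enter only as x² + y².
Next, from the axis intercepts and sections: a circular section at z = -1 has radius between 1 and 2; it misses every integer gridline on the z-axis.
Finally, together with the visible shape, these determine p as stated.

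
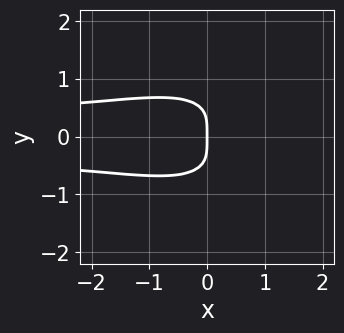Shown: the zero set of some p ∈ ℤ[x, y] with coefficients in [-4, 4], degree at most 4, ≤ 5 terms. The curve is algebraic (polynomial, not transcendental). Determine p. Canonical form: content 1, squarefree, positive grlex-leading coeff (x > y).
2*x^2*y^2 + 3*y^4 - x*y^2 + 2*x

Degree: the shape is more complex than any degree-3 curve, so deg p = 4.
Symmetries: the y ↦ −y reflection is a symmetry, so y appears only in even powers.
Observable constraints: one y-axis crossing is at y = 0; it crosses the x-axis at the gridline x = 0.
Assembling these constraints gives the stated polynomial.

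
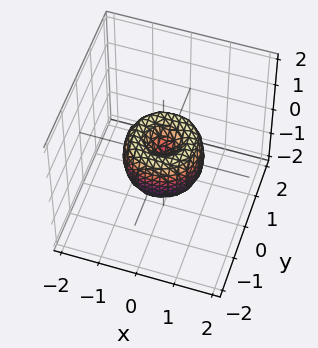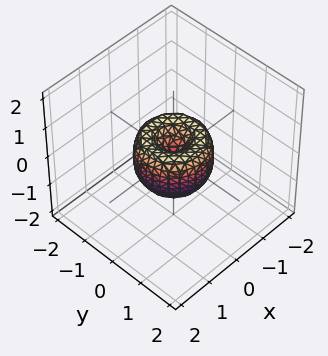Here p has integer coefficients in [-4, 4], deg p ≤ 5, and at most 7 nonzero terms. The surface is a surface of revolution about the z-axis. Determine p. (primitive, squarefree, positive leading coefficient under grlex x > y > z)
(a) deg p = 4. A generic line meets the surface in up to 4 points.
(b) Symmetries: the surface is invariant under rotation about z: p = q(x² + y², z).
(c) Against the integer gridlines: a circular section at z = 0 has radius exactly 1; the x-axis gridline crossings are at x ∈ {-1, 0, 1}.
(d) Putting this together gives p. Check: (0, -1, 0) on the y-axis lies on the surface, and p(0, -1, 0) = 0. ✓

2*x^4 + 4*x^2*y^2 + 2*y^4 - 2*x^2 - 2*y^2 + z^2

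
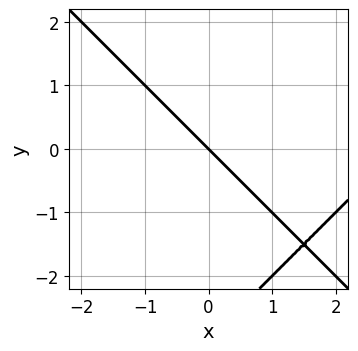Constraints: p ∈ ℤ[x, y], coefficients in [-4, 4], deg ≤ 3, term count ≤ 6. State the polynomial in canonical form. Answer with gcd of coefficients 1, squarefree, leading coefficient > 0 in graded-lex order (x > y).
First, the degree is 2 — the shape is more complex than any degree-1 curve.
Next, checking where it meets the axes: it meets the y-axis at y = 0 (among the integer gridlines); one x-axis crossing is at x = 0.
Finally, together with the visible shape, these determine p as stated.

x^2 - y^2 - 3*x - 3*y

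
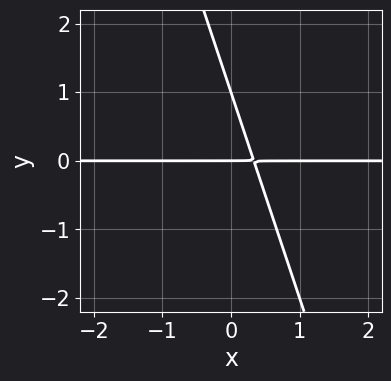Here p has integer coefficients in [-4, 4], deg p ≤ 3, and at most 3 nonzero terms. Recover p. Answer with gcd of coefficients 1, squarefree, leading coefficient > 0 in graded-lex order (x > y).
(a) Degree: no degree-1 curve has this shape, so deg p = 2.
(b) From the visible intercepts: among the integer gridlines, it crosses the y-axis at y ∈ {0, 1}; the visible x-axis segment lies entirely on the curve.
(c) Assembling these constraints gives the stated polynomial.

3*x*y + y^2 - y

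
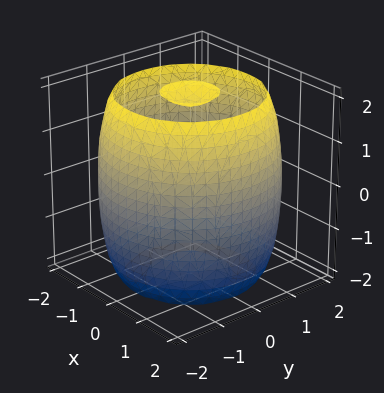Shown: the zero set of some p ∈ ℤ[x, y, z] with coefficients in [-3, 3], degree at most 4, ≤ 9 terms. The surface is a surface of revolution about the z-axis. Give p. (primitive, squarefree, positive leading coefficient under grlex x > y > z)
(a) I count 3 distinct pieces. Treating them together as one polynomial.
(b) Degree: no degree-3 surface has this shape, so deg p = 4.
(c) By symmetry, the z-axis is an axis of rotation, so x and y enter only as x² + y².
(d) From the visible intercepts: a circular section at z = 1 has radius between 1 and 2.
(e) Fitting integer coefficients to these (and the overall shape) gives p.

x^4 + 2*x^2*y^2 + y^4 - 3*x^2 - 3*y^2 + z^2 - 3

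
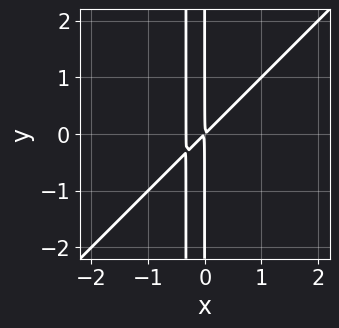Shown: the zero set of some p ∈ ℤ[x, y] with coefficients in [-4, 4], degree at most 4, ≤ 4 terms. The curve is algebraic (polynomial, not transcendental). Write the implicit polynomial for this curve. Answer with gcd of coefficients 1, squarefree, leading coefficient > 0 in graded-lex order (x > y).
3*x^3 - 3*x^2*y + x^2 - x*y

1. The degree is 3 — no degree-2 curve has this shape.
2. Checking where it meets the axes: the visible y-axis segment lies entirely on the curve.
3. Fitting integer coefficients to these (and the overall shape) gives p.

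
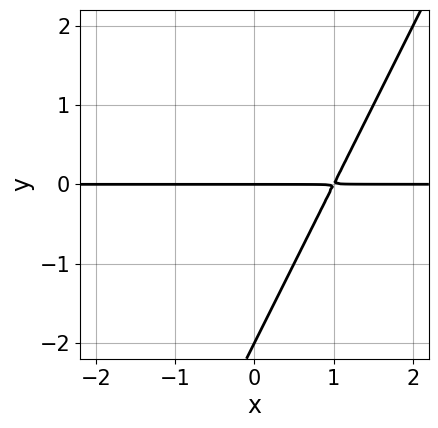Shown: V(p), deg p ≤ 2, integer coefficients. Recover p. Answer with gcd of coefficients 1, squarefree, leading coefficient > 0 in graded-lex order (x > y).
First, degree: a generic line meets the curve in up to 2 points, so deg p = 2.
Then, against the integer gridlines: every point of the x-axis in the box is on the curve; the y-axis gridline crossings are at y ∈ {-2, 0}.
Finally, together with the visible shape, these determine p as stated.

2*x*y - y^2 - 2*y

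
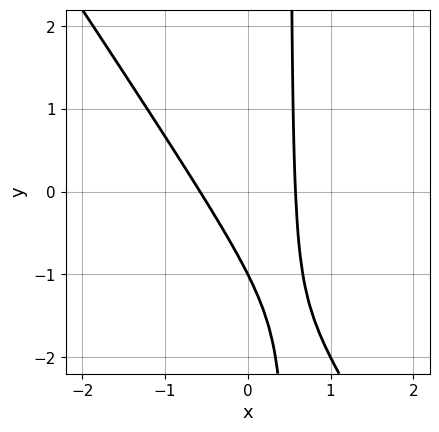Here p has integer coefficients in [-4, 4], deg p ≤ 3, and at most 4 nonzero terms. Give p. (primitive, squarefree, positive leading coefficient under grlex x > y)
3*x^2 + 2*x*y - y - 1

Degree: the shape is more complex than any degree-1 curve, so deg p = 2.
From the axis intercepts and sections: it meets the y-axis at y = -1 (among the integer gridlines).
Assembling these constraints gives the stated polynomial.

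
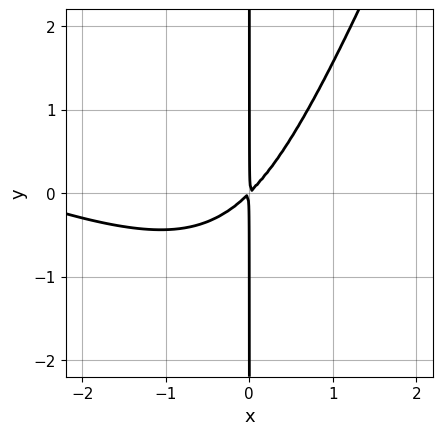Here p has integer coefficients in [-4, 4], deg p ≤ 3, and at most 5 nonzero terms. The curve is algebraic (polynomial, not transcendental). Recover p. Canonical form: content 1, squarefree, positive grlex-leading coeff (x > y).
x^3 + 2*x^2*y - x*y^2 + 3*x^2 - 3*x*y

First, deg p = 3. The shape is more complex than any degree-2 curve.
Next, from the visible intercepts: the visible y-axis segment lies entirely on the curve.
Finally, the integer polynomial consistent with all of this is the stated p.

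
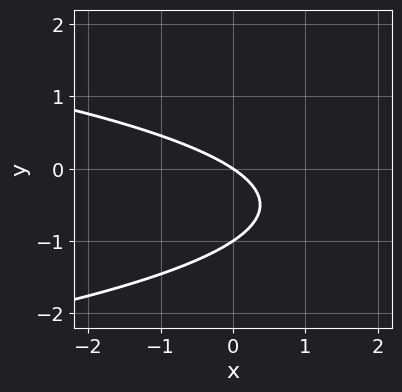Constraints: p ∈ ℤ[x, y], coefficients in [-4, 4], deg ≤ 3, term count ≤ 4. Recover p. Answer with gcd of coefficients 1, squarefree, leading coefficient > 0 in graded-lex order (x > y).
3*y^2 + 2*x + 3*y

1. Degree: the shape is more complex than any degree-1 curve, so deg p = 2.
2. From the axis intercepts and sections: among the integer gridlines, it crosses the y-axis at y ∈ {-1, 0}; one x-axis crossing is at x = 0.
3. Matching integer coefficients to the picture gives p.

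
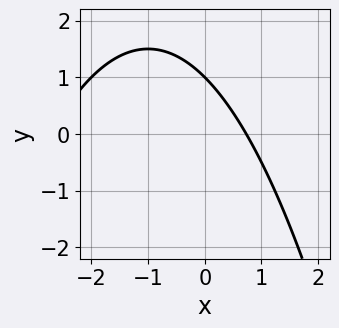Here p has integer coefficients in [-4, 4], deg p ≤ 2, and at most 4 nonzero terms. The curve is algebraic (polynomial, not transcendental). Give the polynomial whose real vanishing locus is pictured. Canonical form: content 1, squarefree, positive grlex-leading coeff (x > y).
(a) Degree: no degree-1 curve has this shape, so deg p = 2.
(b) From the visible intercepts: one y-axis crossing is at y = 1.
(c) These observations pin down the coefficients.

x^2 + 2*x + 2*y - 2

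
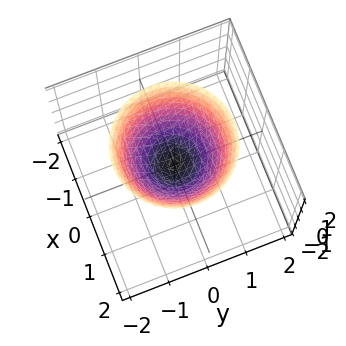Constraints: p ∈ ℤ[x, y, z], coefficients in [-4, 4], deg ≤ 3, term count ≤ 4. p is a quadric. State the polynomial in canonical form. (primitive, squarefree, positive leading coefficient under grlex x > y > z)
1. deg p = 2.
2. Symmetries: the surface is invariant under rotation about z: p = q(x² + y², z).
3. Reading off the gridlines: it crosses the x-axis at the gridline x = 0; it meets the z-axis at z = 0 (among the integer gridlines).
4. Assembling these constraints gives the stated polynomial.

x^2 + y^2 - z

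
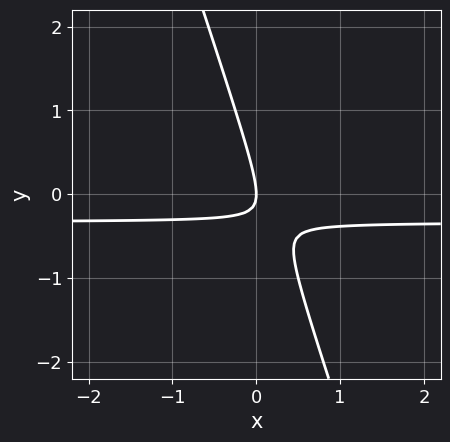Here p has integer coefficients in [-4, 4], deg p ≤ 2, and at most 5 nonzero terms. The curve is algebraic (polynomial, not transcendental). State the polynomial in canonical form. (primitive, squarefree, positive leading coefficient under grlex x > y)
3*x*y + y^2 + x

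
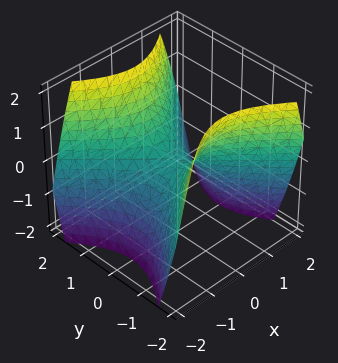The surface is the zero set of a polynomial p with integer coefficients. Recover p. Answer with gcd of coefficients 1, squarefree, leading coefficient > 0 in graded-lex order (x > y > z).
First, the degree is 2 — a saddle surface; a quadric.
Next, symmetries: it's symmetric under y → −y, forcing even powers of y; mirror symmetry x ↦ −x ⇒ only even powers of x.
Then, reading off the gridlines: it crosses the y-axis at the gridline y = 0; one z-axis crossing is at z = 0; one x-axis crossing is at x = 0.
Finally, putting this together gives p.

x^2 - y^2 + z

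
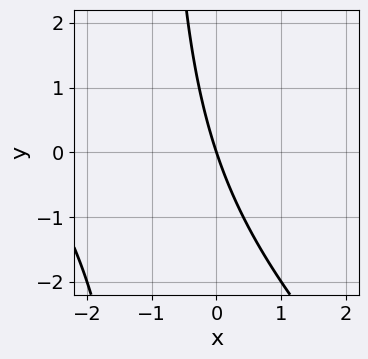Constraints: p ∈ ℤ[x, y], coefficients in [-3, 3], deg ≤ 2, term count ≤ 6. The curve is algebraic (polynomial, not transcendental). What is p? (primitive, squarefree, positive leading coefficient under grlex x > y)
x^2 + x*y + 3*x + y

First, degree: no degree-1 curve has this shape, so deg p = 2.
Next, checking where it meets the axes: it crosses the x-axis at the gridline x = 0; it crosses the y-axis at the gridline y = 0.
Finally, these observations pin down the coefficients.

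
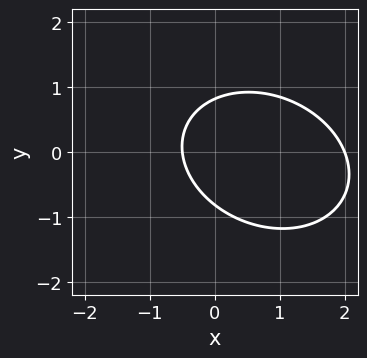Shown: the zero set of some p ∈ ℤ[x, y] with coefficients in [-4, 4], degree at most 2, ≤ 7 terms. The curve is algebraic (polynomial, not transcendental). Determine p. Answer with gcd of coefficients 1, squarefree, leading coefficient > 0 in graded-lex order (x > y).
(a) The degree is 2 — no degree-1 curve has this shape.
(b) From the visible intercepts: it meets the x-axis at x = 2 (among the integer gridlines).
(c) These observations pin down the coefficients.

2*x^2 + x*y + 3*y^2 - 3*x - 2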